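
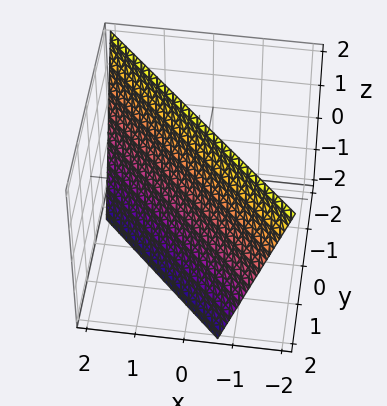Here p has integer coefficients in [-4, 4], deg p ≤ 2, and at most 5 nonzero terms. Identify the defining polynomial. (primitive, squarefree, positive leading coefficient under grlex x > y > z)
1. deg p = 1. Every cross-section is a straight line — this is a plane.
2. From the visible intercepts: one z-axis crossing is at z = 2.
3. These observations pin down the coefficients.

3*x + 3*y + z - 2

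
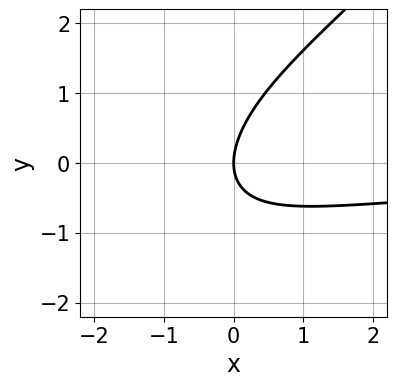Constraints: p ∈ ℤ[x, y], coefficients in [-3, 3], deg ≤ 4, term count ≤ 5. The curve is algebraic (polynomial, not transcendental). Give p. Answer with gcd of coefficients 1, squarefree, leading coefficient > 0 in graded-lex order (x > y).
x^2*y - x*y^2 + 2*x*y - 2*y^2 + 3*x

1. deg p = 3. The shape is more complex than any degree-2 curve.
2. From the axis intercepts and sections: one y-axis crossing is at y = 0; it meets the x-axis at x = 0 (among the integer gridlines).
3. Solving for integer coefficients yields p as stated.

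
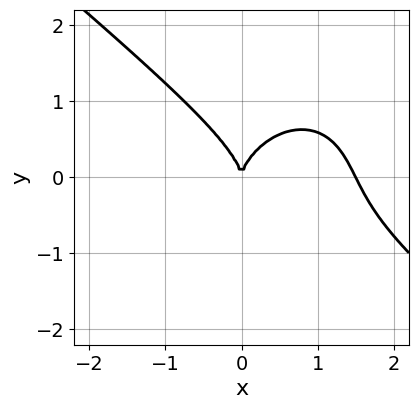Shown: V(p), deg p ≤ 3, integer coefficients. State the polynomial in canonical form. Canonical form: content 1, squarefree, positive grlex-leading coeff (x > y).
2*x^3 + x^2*y + 2*y^3 - 3*x^2

(a) Degree: the shape is more complex than any degree-2 curve, so deg p = 3.
(b) Against the integer gridlines: it meets the y-axis at y = 0 (among the integer gridlines); it meets the x-axis at x = 0 (among the integer gridlines).
(c) Solving for integer coefficients yields p as stated.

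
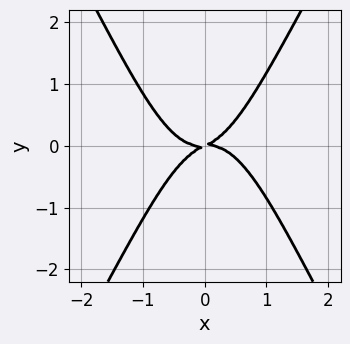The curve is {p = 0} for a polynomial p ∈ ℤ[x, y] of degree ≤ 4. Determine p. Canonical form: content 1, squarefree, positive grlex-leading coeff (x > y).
The degree is 4 — no degree-3 curve has this shape.
Reading off the gridlines: it crosses the x-axis at the gridline x = 0; it crosses the y-axis at the gridline y = 0.
Matching integer coefficients to the picture gives p.

3*x^4 - x^2*y^2 + x*y - 2*y^2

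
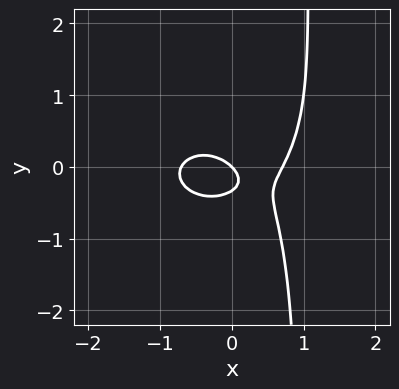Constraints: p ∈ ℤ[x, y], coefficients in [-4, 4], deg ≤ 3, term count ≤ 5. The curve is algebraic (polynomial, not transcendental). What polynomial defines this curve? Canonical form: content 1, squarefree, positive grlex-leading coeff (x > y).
2*x^3 + 3*x*y^2 - 3*y^2 - x - y

First, degree: the shape is more complex than any degree-2 curve, so deg p = 3.
Then, observable constraints: it crosses the y-axis at the gridline y = 0; one x-axis crossing is at x = 0.
Finally, these observations pin down the coefficients.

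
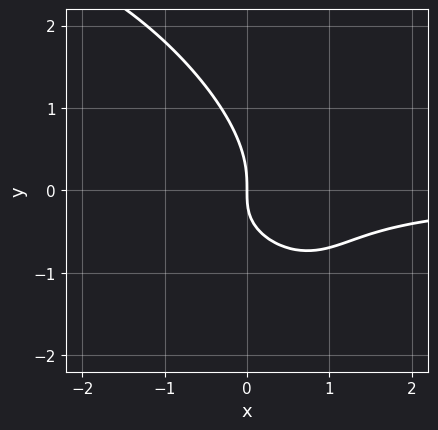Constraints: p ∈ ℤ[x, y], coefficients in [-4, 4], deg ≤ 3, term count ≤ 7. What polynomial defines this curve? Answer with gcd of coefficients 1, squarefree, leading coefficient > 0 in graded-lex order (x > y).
(a) Degree: a generic line meets the curve in up to 3 points, so deg p = 3.
(b) Reading off the gridlines: it meets the y-axis at y = 0 (among the integer gridlines); it meets the x-axis at x = 0 (among the integer gridlines).
(c) These observations pin down the coefficients.

2*x^2*y + 3*x*y^2 + 2*y^3 + 2*x*y + 2*x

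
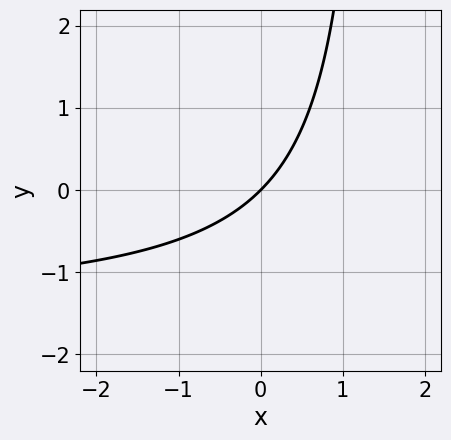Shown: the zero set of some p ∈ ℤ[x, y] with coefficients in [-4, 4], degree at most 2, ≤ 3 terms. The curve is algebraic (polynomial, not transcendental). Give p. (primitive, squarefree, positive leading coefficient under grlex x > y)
First, deg p = 2. No degree-1 curve has this shape.
Then, against the integer gridlines: it meets the y-axis at y = 0 (among the integer gridlines); it crosses the x-axis at the gridline x = 0.
Finally, matching integer coefficients to the picture gives p.

2*x*y + 3*x - 3*y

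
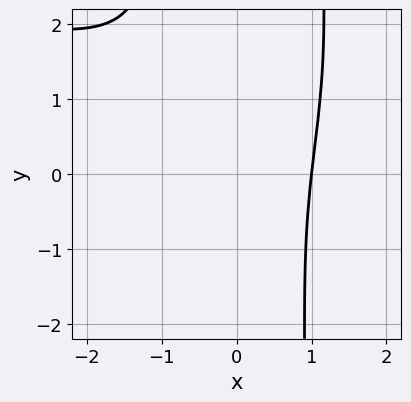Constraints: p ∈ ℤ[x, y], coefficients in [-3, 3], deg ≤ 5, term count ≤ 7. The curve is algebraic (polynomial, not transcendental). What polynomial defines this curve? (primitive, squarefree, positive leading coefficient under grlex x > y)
Degree: no degree-3 curve has this shape, so deg p = 4.
Observable constraints: it meets the x-axis at x = 1 (among the integer gridlines); no y-intercept at any integer in the box.
Matching integer coefficients to the picture gives p.

x^3*y - x^2*y^2 - 3*x^3 + y^2 + 3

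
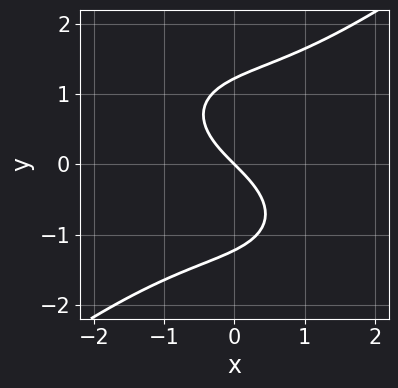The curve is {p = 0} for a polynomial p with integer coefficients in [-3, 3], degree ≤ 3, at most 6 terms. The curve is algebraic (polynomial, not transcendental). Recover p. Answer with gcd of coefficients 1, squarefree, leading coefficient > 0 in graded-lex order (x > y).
x^3 - 2*y^3 + 3*x + 3*y

1. deg p = 3. No degree-2 curve has this shape.
2. From the visible intercepts: it meets the x-axis at x = 0 (among the integer gridlines); one y-axis crossing is at y = 0.
3. These observations pin down the coefficients.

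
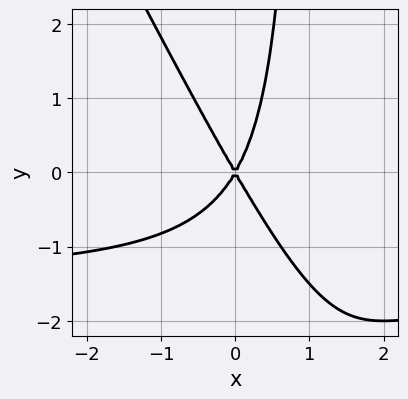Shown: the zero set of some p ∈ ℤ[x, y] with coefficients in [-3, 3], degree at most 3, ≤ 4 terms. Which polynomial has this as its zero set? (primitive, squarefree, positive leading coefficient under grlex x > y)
The degree is 3 — the shape is more complex than any degree-2 curve.
From the axis intercepts and sections: it crosses the y-axis at the gridline y = 0; it meets the x-axis at x = 0 (among the integer gridlines).
Fitting integer coefficients to these (and the overall shape) gives p.

2*x^2*y + x*y^2 + 3*x^2 - y^2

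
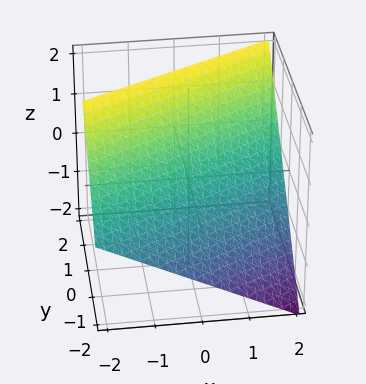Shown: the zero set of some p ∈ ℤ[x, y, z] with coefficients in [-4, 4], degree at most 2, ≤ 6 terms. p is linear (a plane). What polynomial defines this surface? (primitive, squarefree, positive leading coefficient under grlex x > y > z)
x - 2*y + 2*z - 2

(a) The degree is 1 — every cross-section is a straight line — this is a plane.
(b) Checking where it meets the axes: one y-axis crossing is at y = -1; one x-axis crossing is at x = 2; it meets the z-axis at z = 1 (among the integer gridlines).
(c) The integer polynomial consistent with all of this is the stated p.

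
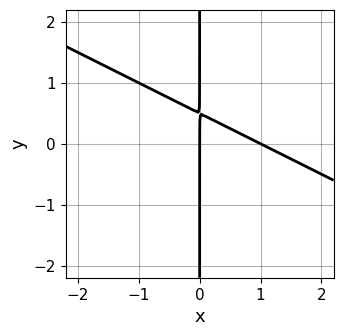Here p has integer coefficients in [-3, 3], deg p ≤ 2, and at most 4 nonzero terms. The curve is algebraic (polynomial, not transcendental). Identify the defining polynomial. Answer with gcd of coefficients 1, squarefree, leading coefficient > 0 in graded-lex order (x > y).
x^2 + 2*x*y - x

First, degree: a generic line meets the curve in up to 2 points, so deg p = 2.
Next, checking where it meets the axes: among the integer gridlines, it crosses the x-axis at x ∈ {0, 1}; every point of the y-axis in the box is on the curve.
Finally, putting this together gives p.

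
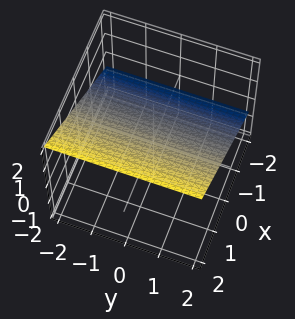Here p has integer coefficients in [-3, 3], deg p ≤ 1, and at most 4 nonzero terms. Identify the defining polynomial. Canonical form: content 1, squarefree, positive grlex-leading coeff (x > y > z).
2*x - 3*z + 2

The degree is 1 — the surface is flat (a plane).
Against the integer gridlines: it crosses the x-axis at the gridline x = -1; no y-intercept at any integer in the box.
Solving for integer coefficients yields p as stated.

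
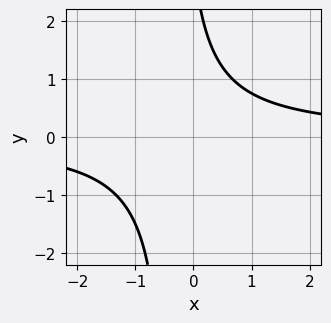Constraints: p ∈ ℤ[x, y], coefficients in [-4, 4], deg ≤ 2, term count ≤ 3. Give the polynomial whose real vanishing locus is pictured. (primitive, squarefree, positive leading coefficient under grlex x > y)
First, deg p = 2.
Next, checking where it meets the axes: no x-intercept at any integer in the box; the curve avoids every integer y-axis point in the box.
Finally, putting this together gives p.

3*x*y + y - 3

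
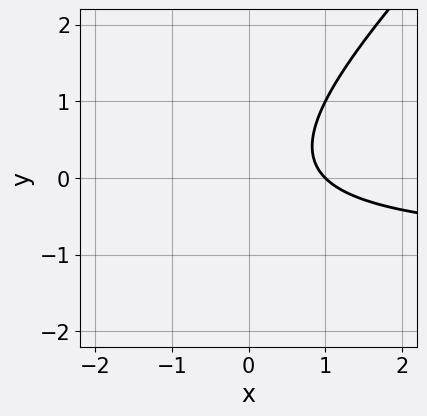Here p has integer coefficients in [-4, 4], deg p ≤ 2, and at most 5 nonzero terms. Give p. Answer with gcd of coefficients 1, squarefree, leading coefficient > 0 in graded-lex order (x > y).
x*y - y^2 + x - 1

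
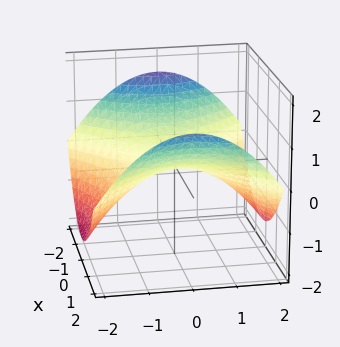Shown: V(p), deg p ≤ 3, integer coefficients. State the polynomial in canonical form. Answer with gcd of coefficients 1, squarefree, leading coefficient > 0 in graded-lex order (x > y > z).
x^2 - y^2 - 3*z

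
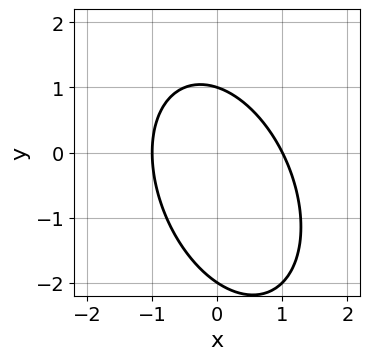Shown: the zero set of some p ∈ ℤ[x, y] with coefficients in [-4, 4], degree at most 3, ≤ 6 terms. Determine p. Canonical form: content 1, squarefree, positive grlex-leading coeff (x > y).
The degree is 2 — no degree-1 curve has this shape.
From the axis intercepts and sections: the y-axis gridline crossings are at y ∈ {-2, 1}; among the integer gridlines, it crosses the x-axis at x ∈ {-1, 1}.
Fitting integer coefficients to these (and the overall shape) gives p.

2*x^2 + x*y + y^2 + y - 2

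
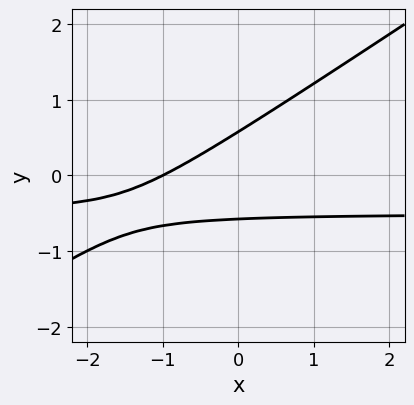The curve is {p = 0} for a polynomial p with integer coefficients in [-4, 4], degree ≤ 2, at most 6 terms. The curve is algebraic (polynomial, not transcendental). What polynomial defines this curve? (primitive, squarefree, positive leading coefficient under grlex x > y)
1. deg p = 2.
2. Observable constraints: one x-axis crossing is at x = -1.
3. Together with the visible shape, these determine p as stated.

2*x*y - 3*y^2 + x + 1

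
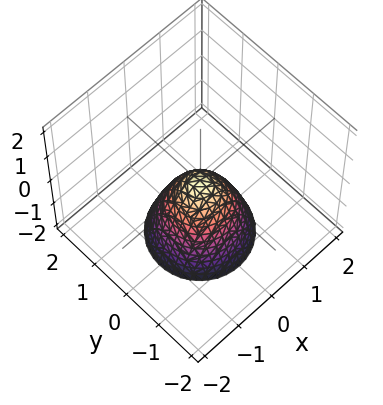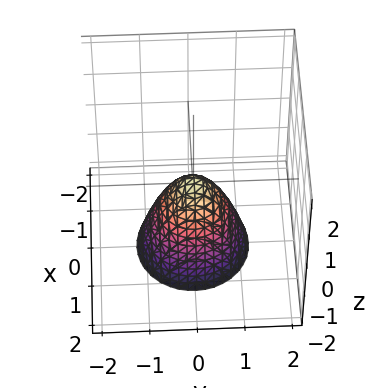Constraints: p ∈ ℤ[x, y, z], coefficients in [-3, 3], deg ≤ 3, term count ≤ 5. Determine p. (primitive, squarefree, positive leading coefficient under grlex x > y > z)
(a) deg p = 2.
(b) Symmetries: rotational symmetry about the z-axis ⇒ p depends on x, y only through x² + y².
(c) From the axis intercepts and sections: a circular section at z = -1 has radius between 0 and 1; one y-axis crossing is at y = 0.
(d) Fitting integer coefficients to these (and the overall shape) gives p.

3*x^2 + 3*y^2 + 2*z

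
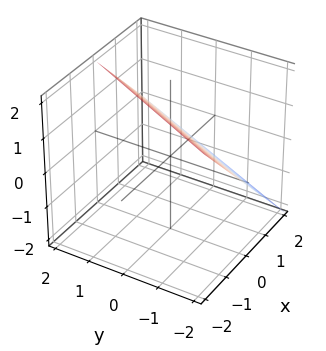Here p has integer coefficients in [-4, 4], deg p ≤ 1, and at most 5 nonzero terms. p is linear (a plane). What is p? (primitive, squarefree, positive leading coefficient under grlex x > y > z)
(a) Degree: the surface is flat (a plane), so deg p = 1.
(b) Reading off the gridlines: one x-axis crossing is at x = 1; it meets the y-axis at y = -2 (among the integer gridlines).
(c) Fitting integer coefficients to these (and the overall shape) gives p. Check: (0, 0, 1) on the z-axis lies on the surface, and p(0, 0, 1) = 0. ✓

2*x - y + 2*z - 2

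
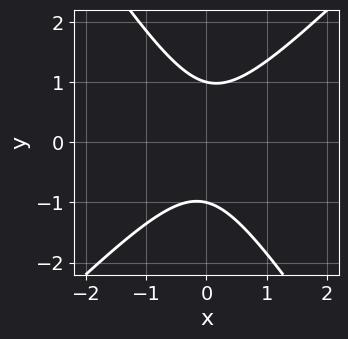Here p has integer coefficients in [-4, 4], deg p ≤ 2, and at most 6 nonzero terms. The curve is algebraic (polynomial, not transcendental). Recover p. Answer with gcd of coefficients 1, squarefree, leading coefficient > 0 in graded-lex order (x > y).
3*x^2 - x*y - 2*y^2 + 2

1. deg p = 2.
2. Observable constraints: the y-axis gridline crossings are at y ∈ {-1, 1}; the curve avoids every integer x-axis point in the box.
3. These observations pin down the coefficients.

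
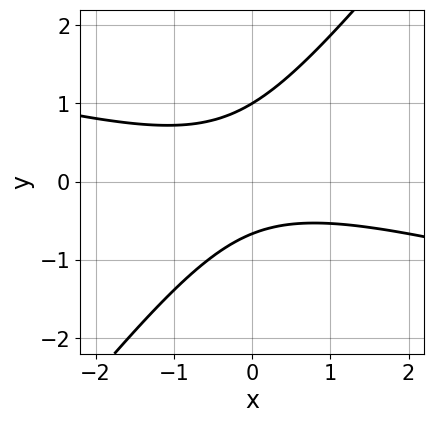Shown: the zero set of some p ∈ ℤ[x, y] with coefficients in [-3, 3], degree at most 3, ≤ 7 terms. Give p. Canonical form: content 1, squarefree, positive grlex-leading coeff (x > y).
x^2 + 3*x*y - 3*y^2 + y + 2

(a) The degree is 2 — a generic line meets the curve in up to 2 points.
(b) Against the integer gridlines: it crosses the y-axis at the gridline y = 1; the curve avoids every integer x-axis point in the box.
(c) The integer polynomial consistent with all of this is the stated p.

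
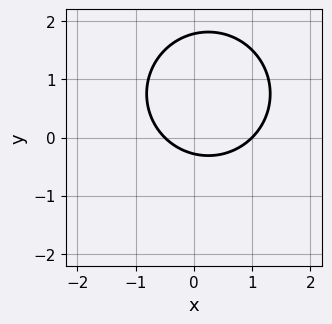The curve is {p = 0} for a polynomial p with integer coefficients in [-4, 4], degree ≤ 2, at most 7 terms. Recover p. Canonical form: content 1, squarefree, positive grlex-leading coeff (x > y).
(a) Degree: the shape is more complex than any degree-1 curve, so deg p = 2.
(b) Reading off the gridlines: one x-axis crossing is at x = 1.
(c) Putting this together gives p.

2*x^2 + 2*y^2 - x - 3*y - 1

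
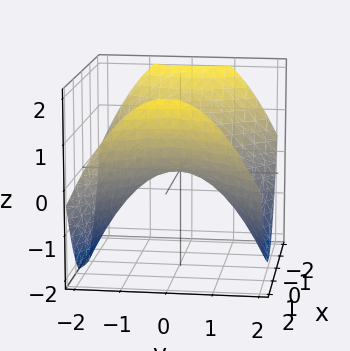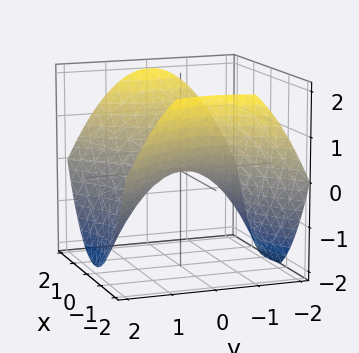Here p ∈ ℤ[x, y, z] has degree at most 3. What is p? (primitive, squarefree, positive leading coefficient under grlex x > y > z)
x^2 - y^2 - 2*z

1. The degree is 2 — a saddle surface; a quadric.
2. Symmetries: the x ↦ −x reflection is a symmetry, so x appears only in even powers; it's symmetric under y → −y, forcing even powers of y.
3. From the visible intercepts: it meets the y-axis at y = 0 (among the integer gridlines); one x-axis crossing is at x = 0.
4. Together with the visible shape, these determine p as stated.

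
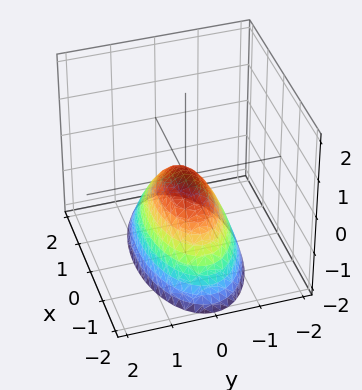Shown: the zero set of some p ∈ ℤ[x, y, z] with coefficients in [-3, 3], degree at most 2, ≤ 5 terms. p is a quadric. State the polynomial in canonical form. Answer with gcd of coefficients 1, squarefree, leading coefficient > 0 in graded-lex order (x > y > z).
x^2 + 3*y^2 + 2*z

First, degree: a paraboloid; a quadric, so deg p = 2.
Then, symmetries: mirror symmetry y ↦ −y ⇒ only even powers of y; mirror symmetry x ↦ −x ⇒ only even powers of x.
Then, from the visible intercepts: it crosses the y-axis at the gridline y = 0; it meets the x-axis at x = 0 (among the integer gridlines).
Finally, assembling these constraints gives the stated polynomial.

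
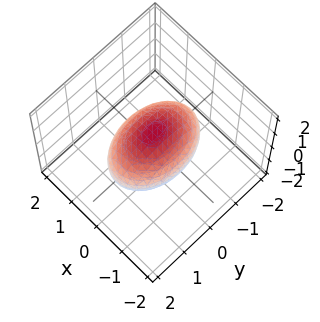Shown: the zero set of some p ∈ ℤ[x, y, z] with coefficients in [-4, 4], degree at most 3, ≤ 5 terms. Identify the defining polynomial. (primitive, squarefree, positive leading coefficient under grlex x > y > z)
1. deg p = 2. A closed, bounded, convex surface; a quadric.
2. Symmetries: it's symmetric under y → −y, forcing even powers of y; it's symmetric under z → −z, forcing even powers of z; the x ↦ −x reflection is a symmetry, so x appears only in even powers.
3. Against the integer gridlines: among the integer gridlines, it crosses the z-axis at z ∈ {-1, 1}; the x-axis gridline crossings are at x ∈ {-1, 1}.
4. The integer polynomial consistent with all of this is the stated p.

2*x^2 + y^2 + 2*z^2 - 2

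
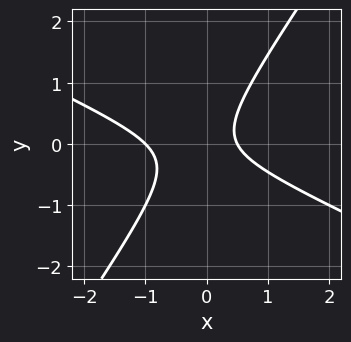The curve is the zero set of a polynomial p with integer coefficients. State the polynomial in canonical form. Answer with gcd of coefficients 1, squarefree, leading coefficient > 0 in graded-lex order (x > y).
First, deg p = 2.
Next, from the visible intercepts: the curve avoids every integer y-axis point in the box; one x-axis crossing is at x = -1.
Finally, assembling these constraints gives the stated polynomial.

2*x^2 + 3*x*y - 3*y^2 + x - 1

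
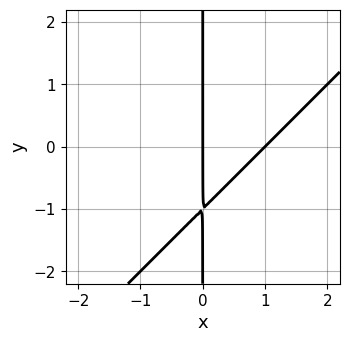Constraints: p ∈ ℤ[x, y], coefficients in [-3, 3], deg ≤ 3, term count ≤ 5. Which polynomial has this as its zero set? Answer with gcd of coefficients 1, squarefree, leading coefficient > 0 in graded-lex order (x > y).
x^2 - x*y - x

Degree: the shape is more complex than any degree-1 curve, so deg p = 2.
Checking where it meets the axes: every point of the y-axis in the box is on the curve; the x-axis gridline crossings are at x ∈ {0, 1}.
Putting this together gives p.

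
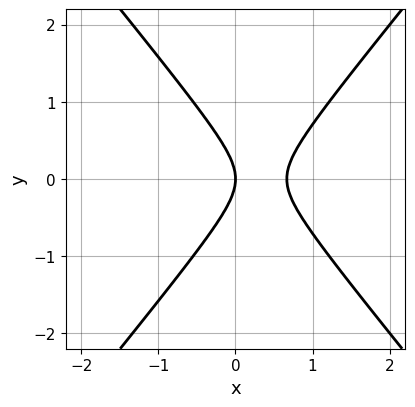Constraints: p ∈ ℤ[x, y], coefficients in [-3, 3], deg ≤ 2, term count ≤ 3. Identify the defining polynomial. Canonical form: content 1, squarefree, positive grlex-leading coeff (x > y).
First, degree: no degree-1 curve has this shape, so deg p = 2.
Then, symmetries: mirror symmetry y ↦ −y ⇒ only even powers of y.
Then, from the axis intercepts and sections: it meets the y-axis at y = 0 (among the integer gridlines); it meets the x-axis at x = 0 (among the integer gridlines).
Finally, matching integer coefficients to the picture gives p.

3*x^2 - 2*y^2 - 2*x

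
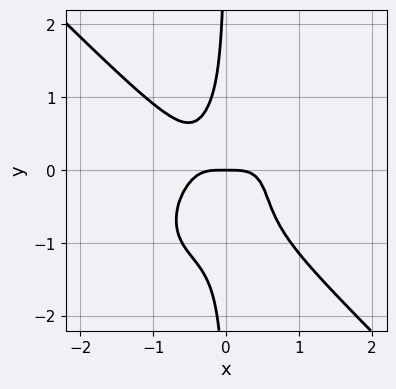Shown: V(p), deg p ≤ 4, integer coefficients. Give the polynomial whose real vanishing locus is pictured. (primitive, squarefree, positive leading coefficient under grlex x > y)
1. deg p = 4. The shape is more complex than any degree-3 curve.
2. Observable constraints: it meets the x-axis at x = 0 (among the integer gridlines); one y-axis crossing is at y = 0.
3. The integer polynomial consistent with all of this is the stated p.

3*x^4 + 3*x*y^3 + 2*x*y^2 + y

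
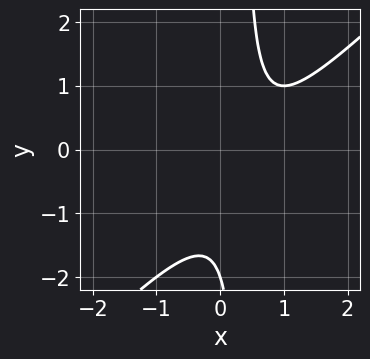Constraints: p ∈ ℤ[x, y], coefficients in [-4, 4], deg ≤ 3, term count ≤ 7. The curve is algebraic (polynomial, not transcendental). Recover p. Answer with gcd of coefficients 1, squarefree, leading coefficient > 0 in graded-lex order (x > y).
3*x^2 - 3*x*y - 3*x + y + 2

(a) The degree is 2 — a generic line meets the curve in up to 2 points.
(b) Against the integer gridlines: the curve avoids every integer x-axis point in the box; it crosses the y-axis at the gridline y = -2.
(c) The integer polynomial consistent with all of this is the stated p.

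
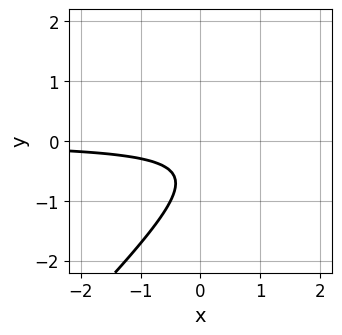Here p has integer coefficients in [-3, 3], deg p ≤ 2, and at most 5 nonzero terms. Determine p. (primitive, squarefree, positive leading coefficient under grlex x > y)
The degree is 2 — no degree-1 curve has this shape.
Checking where it meets the axes: the curve avoids every integer y-axis point in the box; no x-intercept at any integer in the box.
Assembling these constraints gives the stated polynomial.

2*x*y - 2*y^2 - 2*y - 1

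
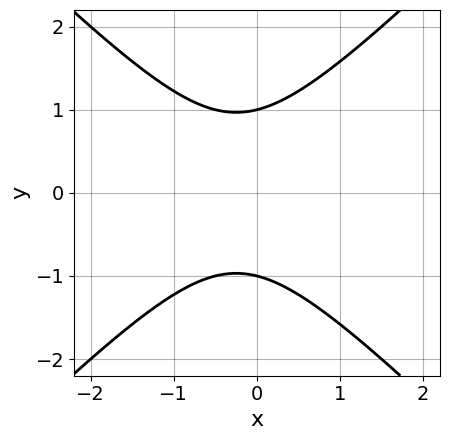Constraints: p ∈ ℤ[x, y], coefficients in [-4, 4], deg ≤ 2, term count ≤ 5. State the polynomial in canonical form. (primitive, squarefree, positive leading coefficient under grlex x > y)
2*x^2 - 2*y^2 + x + 2

1. The degree is 2 — no degree-1 curve has this shape.
2. Symmetries: it's symmetric under y → −y, forcing even powers of y.
3. From the axis intercepts and sections: among the integer gridlines, it crosses the y-axis at y ∈ {-1, 1}; it misses every integer gridline on the x-axis.
4. Matching integer coefficients to the picture gives p.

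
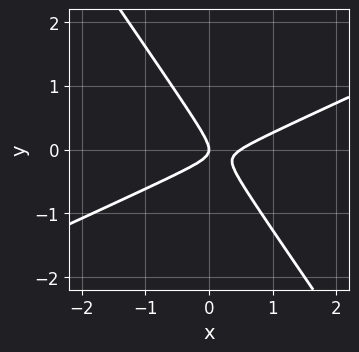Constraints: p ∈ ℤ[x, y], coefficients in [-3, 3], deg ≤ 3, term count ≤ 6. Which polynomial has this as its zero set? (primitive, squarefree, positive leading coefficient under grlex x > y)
2*x^2 - 3*x*y - 3*y^2 - x

Degree: no degree-1 curve has this shape, so deg p = 2.
Checking where it meets the axes: it crosses the x-axis at the gridline x = 0; it crosses the y-axis at the gridline y = 0.
Together with the visible shape, these determine p as stated.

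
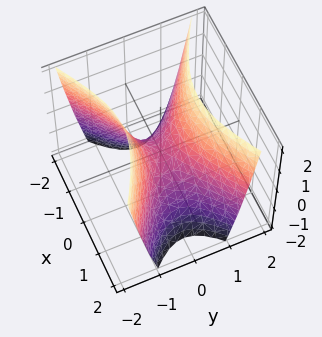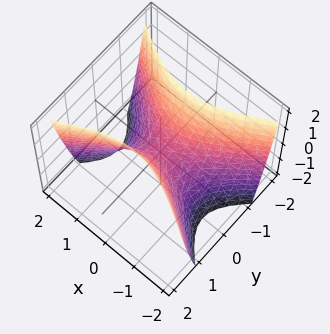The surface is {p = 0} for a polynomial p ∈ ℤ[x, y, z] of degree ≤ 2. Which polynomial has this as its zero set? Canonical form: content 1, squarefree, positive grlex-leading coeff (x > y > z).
x^2 - 2*y^2 + z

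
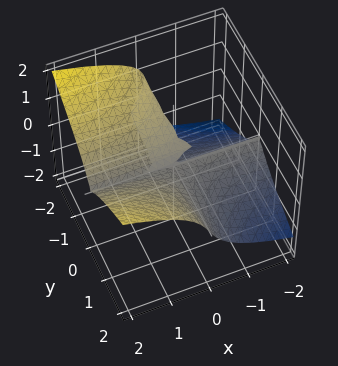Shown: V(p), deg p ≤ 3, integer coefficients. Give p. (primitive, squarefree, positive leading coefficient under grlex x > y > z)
x*y^2 - 2*z^3 - y*z

First, degree: a generic line meets the surface in up to 3 points, so deg p = 3.
Next, checking where it meets the axes: the visible y-axis segment lies entirely on the surface; it meets the z-axis at z = 0 (among the integer gridlines); every point of the x-axis in the box is on the surface.
Finally, the integer polynomial consistent with all of this is the stated p.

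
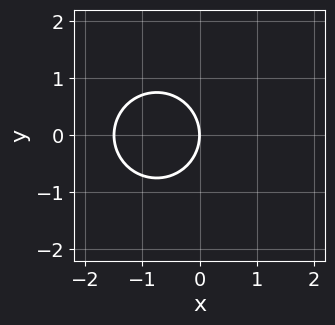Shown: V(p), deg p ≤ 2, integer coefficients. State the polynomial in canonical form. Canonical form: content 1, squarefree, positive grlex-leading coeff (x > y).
2*x^2 + 2*y^2 + 3*x

1. The degree is 2 — a generic line meets the curve in up to 2 points.
2. Symmetries: it's symmetric under y → −y, forcing even powers of y.
3. From the visible intercepts: it crosses the y-axis at the gridline y = 0; one x-axis crossing is at x = 0.
4. Putting this together gives p.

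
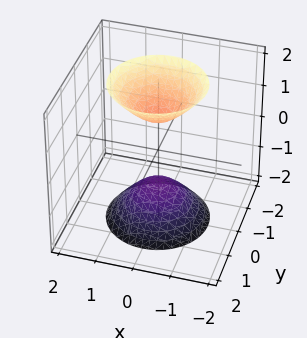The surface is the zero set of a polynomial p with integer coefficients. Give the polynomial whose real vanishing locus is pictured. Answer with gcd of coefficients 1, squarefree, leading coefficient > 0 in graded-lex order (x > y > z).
2*x^2 + 2*y^2 - z^2 + 1

1. The picture has 2 separate pieces. They look like related sheets of one shape, so recover p as a whole.
2. deg p = 2. Two sheets facing apart; a quadric.
3. Symmetries: it's symmetric under z → −z, forcing even powers of z; every cross-section ⟂ z is a circle, so x, y appear only via x² + y².
4. Observable constraints: it misses every integer gridline on the y-axis; a circular section at z = -2 has radius between 1 and 2; no x-intercept at any integer in the box.
5. Solving for integer coefficients yields p as stated. Check: (0, 0, 1) on the z-axis lies on the surface, and p(0, 0, 1) = 0. ✓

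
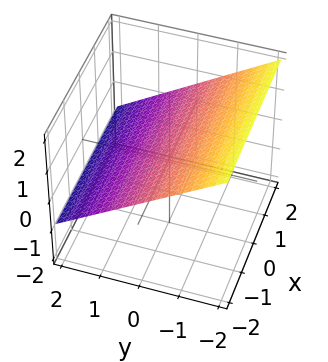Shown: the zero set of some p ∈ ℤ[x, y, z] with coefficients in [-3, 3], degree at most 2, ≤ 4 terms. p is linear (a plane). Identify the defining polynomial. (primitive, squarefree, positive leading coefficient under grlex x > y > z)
(a) deg p = 1.
(b) Observable constraints: it misses every integer gridline on the x-axis; it meets the y-axis at y = 1 (among the integer gridlines).
(c) These observations pin down the coefficients.

2*y + 3*z - 2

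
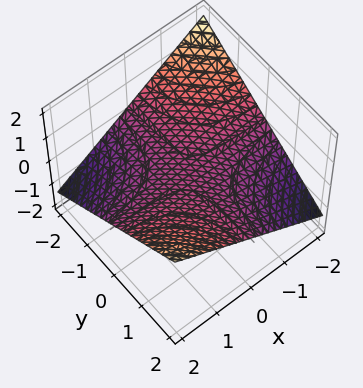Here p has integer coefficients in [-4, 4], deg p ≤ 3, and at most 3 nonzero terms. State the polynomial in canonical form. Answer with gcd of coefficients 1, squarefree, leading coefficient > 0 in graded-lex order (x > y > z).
x*y - 3*z

(a) Degree: a hyperbolic paraboloid; a quadric, so deg p = 2.
(b) Reading off the gridlines: every point of the x-axis in the box is on the surface; the visible y-axis segment lies entirely on the surface; one z-axis crossing is at z = 0.
(c) Together with the visible shape, these determine p as stated.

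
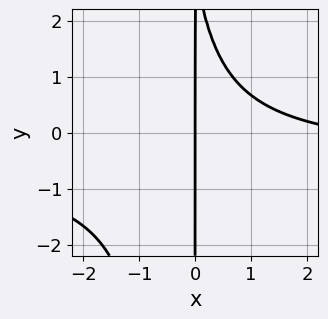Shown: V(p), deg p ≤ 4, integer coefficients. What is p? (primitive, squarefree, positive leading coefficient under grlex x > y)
2*x^2*y + x^2 + x*y - 3*x

The degree is 3 — the shape is more complex than any degree-2 curve.
From the axis intercepts and sections: every point of the y-axis in the box is on the curve; it meets the x-axis at x = 0 (among the integer gridlines).
Together with the visible shape, these determine p as stated.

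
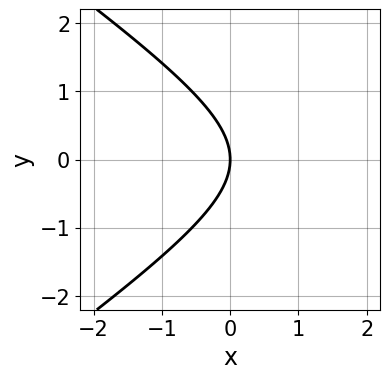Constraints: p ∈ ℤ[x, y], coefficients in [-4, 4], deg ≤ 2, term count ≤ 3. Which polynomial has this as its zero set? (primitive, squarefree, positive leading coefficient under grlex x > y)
x^2 - 2*y^2 - 3*x

Degree: a generic line meets the curve in up to 2 points, so deg p = 2.
Symmetries: the y ↦ −y reflection is a symmetry, so y appears only in even powers.
Checking where it meets the axes: one y-axis crossing is at y = 0; it meets the x-axis at x = 0 (among the integer gridlines).
Solving for integer coefficients yields p as stated.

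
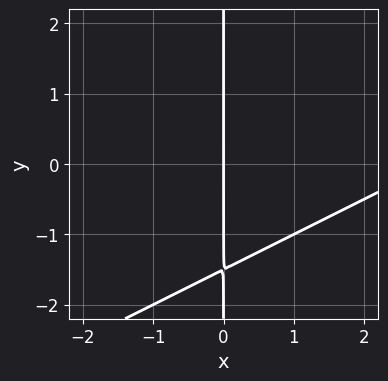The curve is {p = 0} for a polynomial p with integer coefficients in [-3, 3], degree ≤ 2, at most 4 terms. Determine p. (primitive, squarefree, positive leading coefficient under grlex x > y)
x^2 - 2*x*y - 3*x

First, the degree is 2 — no degree-1 curve has this shape.
Next, from the visible intercepts: every point of the y-axis in the box is on the curve; it crosses the x-axis at the gridline x = 0.
Finally, matching integer coefficients to the picture gives p.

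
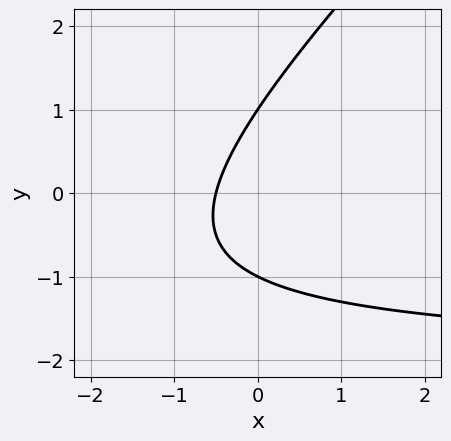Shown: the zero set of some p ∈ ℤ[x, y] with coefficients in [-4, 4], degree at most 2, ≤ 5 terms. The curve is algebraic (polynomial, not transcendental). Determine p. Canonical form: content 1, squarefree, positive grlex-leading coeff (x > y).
(a) The degree is 2 — the shape is more complex than any degree-1 curve.
(b) From the visible intercepts: among the integer gridlines, it crosses the y-axis at y ∈ {-1, 1}.
(c) These observations pin down the coefficients.

x*y - y^2 + 2*x + 1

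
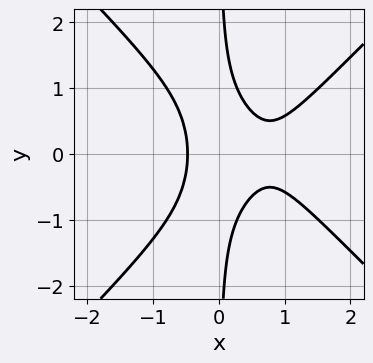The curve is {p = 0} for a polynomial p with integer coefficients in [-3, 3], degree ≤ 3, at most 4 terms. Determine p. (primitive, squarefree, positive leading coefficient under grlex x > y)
First, degree: the shape is more complex than any degree-2 curve, so deg p = 3.
Then, symmetries: it's symmetric under y → −y, forcing even powers of y.
Next, checking where it meets the axes: no y-intercept at any integer in the box.
Finally, these observations pin down the coefficients.

3*x^3 - 3*x*y^2 - 3*x^2 + 1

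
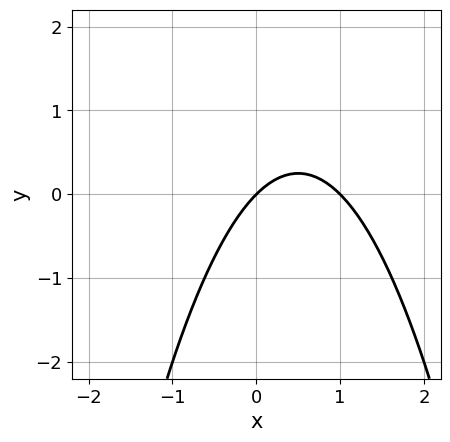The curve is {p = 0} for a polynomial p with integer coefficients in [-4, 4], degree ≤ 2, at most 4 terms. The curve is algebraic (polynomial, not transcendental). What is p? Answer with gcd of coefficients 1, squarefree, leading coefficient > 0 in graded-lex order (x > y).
x^2 - x + y

First, deg p = 2.
Then, observable constraints: it meets the y-axis at y = 0 (among the integer gridlines); the x-axis gridline crossings are at x ∈ {0, 1}.
Finally, putting this together gives p.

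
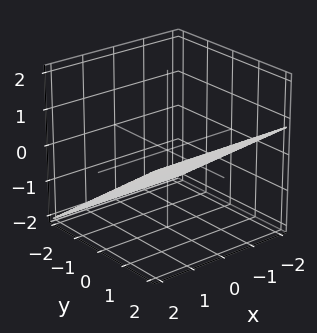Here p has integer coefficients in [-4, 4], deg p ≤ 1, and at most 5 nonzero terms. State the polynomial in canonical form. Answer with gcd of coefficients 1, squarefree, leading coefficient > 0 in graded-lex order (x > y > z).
Degree: every cross-section is a straight line — this is a plane, so deg p = 1.
Observable constraints: it meets the y-axis at y = 1 (among the integer gridlines); no x-intercept at any integer in the box.
Putting this together gives p.

2*y - 3*z - 2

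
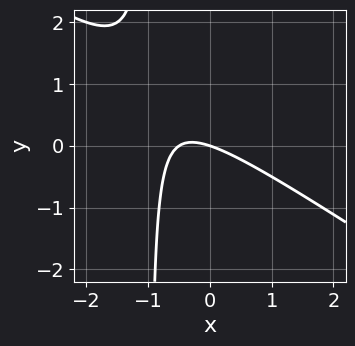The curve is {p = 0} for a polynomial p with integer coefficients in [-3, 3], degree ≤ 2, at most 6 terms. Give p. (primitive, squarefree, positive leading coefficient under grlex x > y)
2*x^2 + 3*x*y + x + 3*y

Degree: the shape is more complex than any degree-1 curve, so deg p = 2.
From the visible intercepts: one y-axis crossing is at y = 0; it meets the x-axis at x = 0 (among the integer gridlines).
Together with the visible shape, these determine p as stated.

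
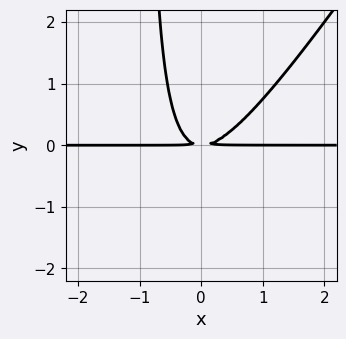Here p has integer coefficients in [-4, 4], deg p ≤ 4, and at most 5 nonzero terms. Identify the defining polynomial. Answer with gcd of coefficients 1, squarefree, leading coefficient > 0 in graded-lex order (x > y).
3*x^2*y - 2*x*y^2 - 2*y^2

1. Degree: the shape is more complex than any degree-2 curve, so deg p = 3.
2. Reading off the gridlines: the visible x-axis segment lies entirely on the curve.
3. The integer polynomial consistent with all of this is the stated p.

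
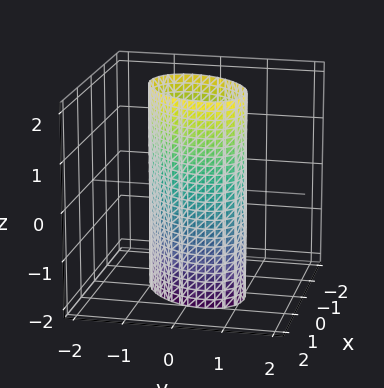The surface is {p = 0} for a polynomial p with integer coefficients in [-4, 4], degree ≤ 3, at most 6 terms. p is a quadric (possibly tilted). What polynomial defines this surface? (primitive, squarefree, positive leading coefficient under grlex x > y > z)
(a) The degree is 2 — a generic line meets the surface in up to 2 points.
(b) Against the integer gridlines: it misses every integer gridline on the z-axis; the y-axis gridline crossings are at y ∈ {-1, 1}.
(c) Putting this together gives p.

3*x^2 - 2*x*y + 3*y^2 - 3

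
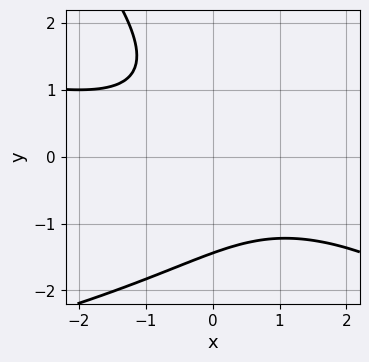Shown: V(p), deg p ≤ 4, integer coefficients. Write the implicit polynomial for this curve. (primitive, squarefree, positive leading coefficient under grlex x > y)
x*y^2 + y^3 + x^2 + 3*x*y + 3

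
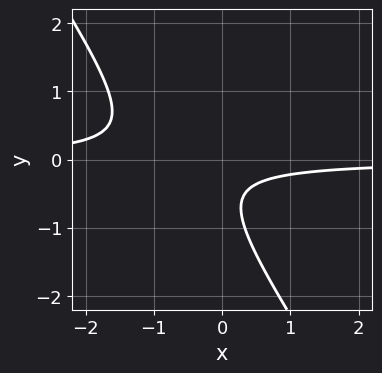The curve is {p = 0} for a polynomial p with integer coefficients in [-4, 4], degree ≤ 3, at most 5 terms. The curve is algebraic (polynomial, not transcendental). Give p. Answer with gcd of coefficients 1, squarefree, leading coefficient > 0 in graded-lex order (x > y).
(a) Degree: the shape is more complex than any degree-1 curve, so deg p = 2.
(b) Observable constraints: it misses every integer gridline on the y-axis; no x-intercept at any integer in the box.
(c) Putting this together gives p.

3*x*y + 2*y^2 + 2*y + 1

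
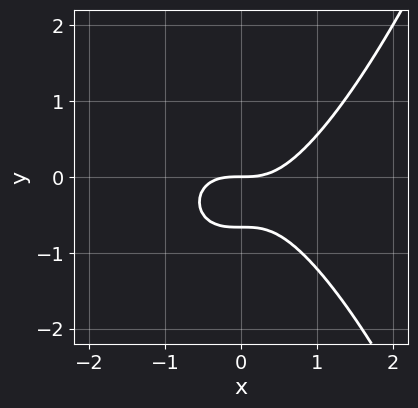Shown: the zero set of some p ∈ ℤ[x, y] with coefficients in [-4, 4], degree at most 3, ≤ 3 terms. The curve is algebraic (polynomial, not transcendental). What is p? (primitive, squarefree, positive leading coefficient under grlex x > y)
(a) Degree: a generic line meets the curve in up to 3 points, so deg p = 3.
(b) Against the integer gridlines: one y-axis crossing is at y = 0; it meets the x-axis at x = 0 (among the integer gridlines).
(c) These observations pin down the coefficients.

2*x^3 - 3*y^2 - 2*y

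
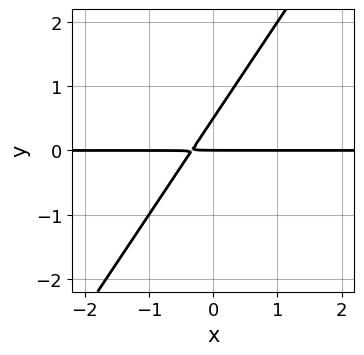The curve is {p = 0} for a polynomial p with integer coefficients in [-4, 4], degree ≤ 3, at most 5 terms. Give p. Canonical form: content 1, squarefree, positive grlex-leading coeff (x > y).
First, degree: the shape is more complex than any degree-1 curve, so deg p = 2.
Then, from the axis intercepts and sections: it meets the y-axis at y = 0 (among the integer gridlines); the visible x-axis segment lies entirely on the curve.
Finally, these observations pin down the coefficients.

3*x*y - 2*y^2 + y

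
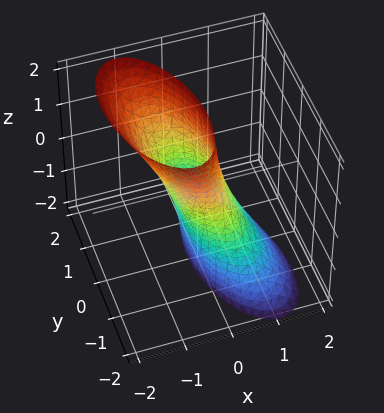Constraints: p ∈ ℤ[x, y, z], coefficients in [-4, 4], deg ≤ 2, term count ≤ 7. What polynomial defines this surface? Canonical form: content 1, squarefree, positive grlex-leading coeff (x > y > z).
Degree: the shape is more complex than any degree-1 surface, so deg p = 2.
Checking where it meets the axes: the surface avoids every integer z-axis point in the box; among the integer gridlines, it crosses the y-axis at y ∈ {-1, 1}.
Assembling these constraints gives the stated polynomial.

3*x^2 + x*y + 2*x*z + y^2 - 1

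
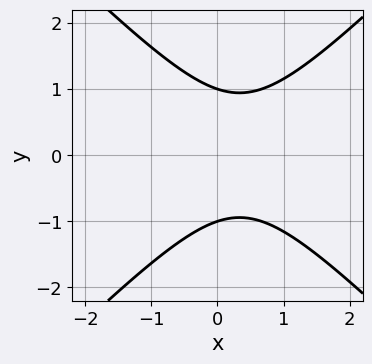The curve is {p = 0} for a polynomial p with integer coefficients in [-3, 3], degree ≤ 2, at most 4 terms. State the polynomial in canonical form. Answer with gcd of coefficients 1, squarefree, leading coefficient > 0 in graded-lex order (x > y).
First, deg p = 2. No degree-1 curve has this shape.
Then, symmetries: it's symmetric under y → −y, forcing even powers of y.
Then, checking where it meets the axes: among the integer gridlines, it crosses the y-axis at y ∈ {-1, 1}; the curve avoids every integer x-axis point in the box.
Finally, together with the visible shape, these determine p as stated.

3*x^2 - 3*y^2 - 2*x + 3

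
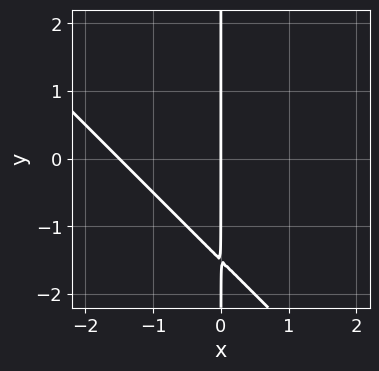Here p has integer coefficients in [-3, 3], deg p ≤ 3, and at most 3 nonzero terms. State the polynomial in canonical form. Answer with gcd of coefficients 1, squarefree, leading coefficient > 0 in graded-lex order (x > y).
1. deg p = 2.
2. Reading off the gridlines: it crosses the x-axis at the gridline x = 0; the visible y-axis segment lies entirely on the curve.
3. The integer polynomial consistent with all of this is the stated p.

2*x^2 + 2*x*y + 3*x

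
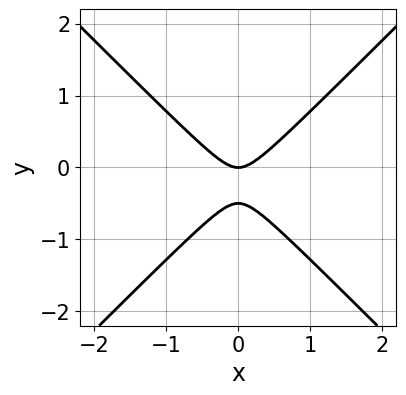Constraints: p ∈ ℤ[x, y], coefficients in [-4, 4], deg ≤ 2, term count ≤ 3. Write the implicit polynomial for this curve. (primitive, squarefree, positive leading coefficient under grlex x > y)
1. The degree is 2 — a generic line meets the curve in up to 2 points.
2. Symmetries: mirror symmetry x ↦ −x ⇒ only even powers of x.
3. Reading off the gridlines: it meets the y-axis at y = 0 (among the integer gridlines); it crosses the x-axis at the gridline x = 0.
4. Matching integer coefficients to the picture gives p.

2*x^2 - 2*y^2 - y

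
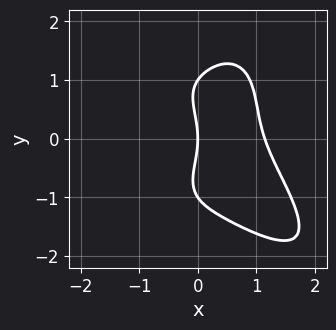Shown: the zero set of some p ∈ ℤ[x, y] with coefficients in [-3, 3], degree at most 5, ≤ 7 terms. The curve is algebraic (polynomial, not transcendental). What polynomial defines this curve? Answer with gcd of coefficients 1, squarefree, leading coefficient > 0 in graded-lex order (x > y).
2*x^4 + 2*x^3*y + y^4 - y^2 - 3*x

(a) The degree is 4 — no degree-3 curve has this shape.
(b) From the axis intercepts and sections: among the integer gridlines, it crosses the y-axis at y ∈ {-1, 0, 1}; it meets the x-axis at x = 0 (among the integer gridlines).
(c) Putting this together gives p.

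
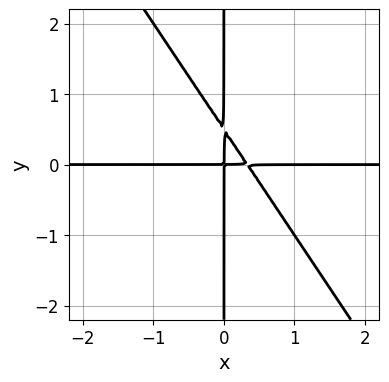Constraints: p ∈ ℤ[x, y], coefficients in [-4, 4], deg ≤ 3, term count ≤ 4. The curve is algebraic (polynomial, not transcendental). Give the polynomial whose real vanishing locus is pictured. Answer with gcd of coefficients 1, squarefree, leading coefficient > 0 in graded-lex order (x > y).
3*x^2*y + 2*x*y^2 - x*y

1. The degree is 3 — the shape is more complex than any degree-2 curve.
2. Against the integer gridlines: the visible y-axis segment lies entirely on the curve; every point of the x-axis in the box is on the curve.
3. Solving for integer coefficients yields p as stated.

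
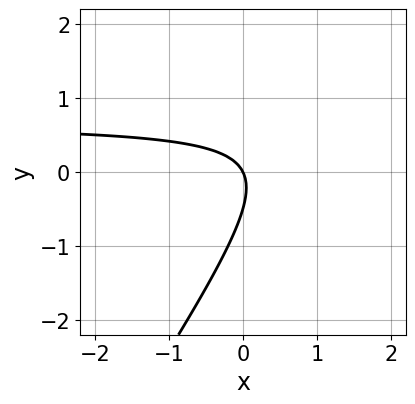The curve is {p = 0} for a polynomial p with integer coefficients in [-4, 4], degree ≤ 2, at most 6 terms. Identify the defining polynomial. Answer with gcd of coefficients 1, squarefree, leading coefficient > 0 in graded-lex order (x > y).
3*x*y - 2*y^2 - 2*x - y

First, the degree is 2 — no degree-1 curve has this shape.
Next, from the axis intercepts and sections: it crosses the x-axis at the gridline x = 0; one y-axis crossing is at y = 0.
Finally, together with the visible shape, these determine p as stated.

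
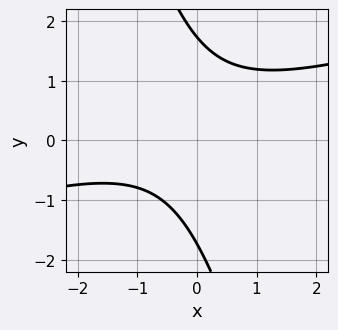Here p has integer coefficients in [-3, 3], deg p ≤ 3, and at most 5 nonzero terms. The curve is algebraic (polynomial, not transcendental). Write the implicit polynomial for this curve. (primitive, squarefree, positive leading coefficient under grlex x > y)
1. The degree is 2 — no degree-1 curve has this shape.
2. Checking where it meets the axes: no x-intercept at any integer in the box.
3. Solving for integer coefficients yields p as stated.

x^2 - 3*x*y - y^2 + x + 3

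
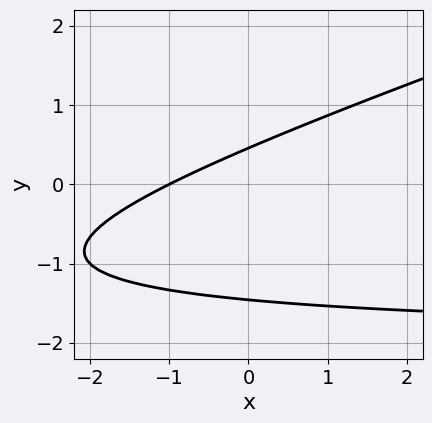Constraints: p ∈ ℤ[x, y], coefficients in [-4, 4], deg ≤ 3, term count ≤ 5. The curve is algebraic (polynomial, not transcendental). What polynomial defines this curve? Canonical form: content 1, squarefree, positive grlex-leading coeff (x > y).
x*y - 3*y^2 + 2*x - 3*y + 2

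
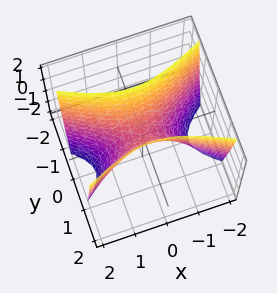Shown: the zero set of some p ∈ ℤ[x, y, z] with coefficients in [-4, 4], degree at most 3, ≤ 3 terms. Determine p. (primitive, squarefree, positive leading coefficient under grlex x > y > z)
x^2 - 3*y^2 + z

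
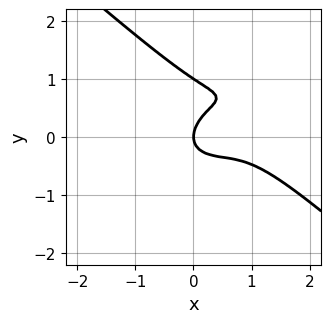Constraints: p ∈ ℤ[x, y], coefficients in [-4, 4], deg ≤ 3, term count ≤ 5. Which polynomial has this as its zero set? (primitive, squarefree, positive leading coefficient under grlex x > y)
2*x^3 + 3*y^3 - 3*x^2 - 3*y^2 + 2*x

1. deg p = 3. No degree-2 curve has this shape.
2. From the axis intercepts and sections: it crosses the x-axis at the gridline x = 0; the y-axis gridline crossings are at y ∈ {0, 1}.
3. Matching integer coefficients to the picture gives p.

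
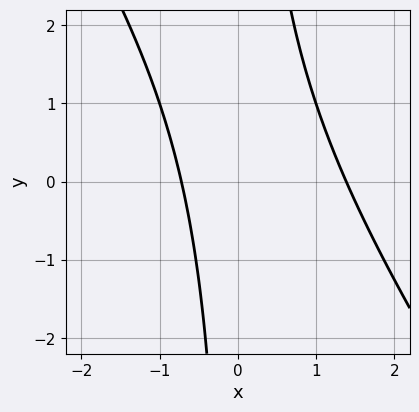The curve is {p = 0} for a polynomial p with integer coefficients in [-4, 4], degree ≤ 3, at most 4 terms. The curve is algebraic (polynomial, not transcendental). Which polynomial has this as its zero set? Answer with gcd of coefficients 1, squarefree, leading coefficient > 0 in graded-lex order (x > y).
The degree is 2 — no degree-1 curve has this shape.
Observable constraints: it misses every integer gridline on the y-axis.
The integer polynomial consistent with all of this is the stated p.

3*x^2 + 2*x*y - 2*x - 3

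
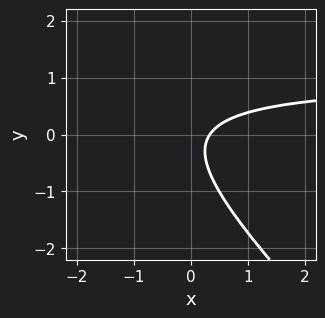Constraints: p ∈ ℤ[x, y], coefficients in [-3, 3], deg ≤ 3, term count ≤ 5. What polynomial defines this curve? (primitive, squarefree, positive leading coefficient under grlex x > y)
First, degree: a generic line meets the curve in up to 2 points, so deg p = 2.
Then, from the axis intercepts and sections: no y-intercept at any integer in the box.
Finally, fitting integer coefficients to these (and the overall shape) gives p.

3*x*y + 3*y^2 - 3*x + y + 1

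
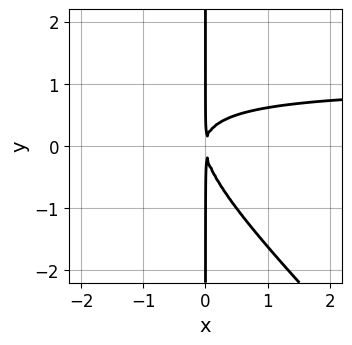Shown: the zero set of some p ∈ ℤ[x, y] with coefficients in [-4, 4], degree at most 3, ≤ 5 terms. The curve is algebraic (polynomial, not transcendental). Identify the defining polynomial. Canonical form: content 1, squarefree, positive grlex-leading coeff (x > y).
1. Degree: the shape is more complex than any degree-2 curve, so deg p = 3.
2. From the visible intercepts: every point of the y-axis in the box is on the curve.
3. Putting this together gives p.

x^2*y + x*y^2 - x^2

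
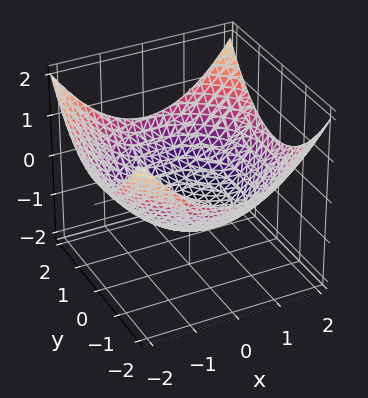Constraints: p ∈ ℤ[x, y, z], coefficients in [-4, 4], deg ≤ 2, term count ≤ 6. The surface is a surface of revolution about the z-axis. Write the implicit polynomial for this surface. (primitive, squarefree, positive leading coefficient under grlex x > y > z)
Degree: the shape is more complex than any degree-1 surface, so deg p = 2.
Symmetry: the z-axis is an axis of rotation, so x and y enter only as x² + y².
Reading off the gridlines: it crosses the z-axis at the gridline z = -1; a circular section at z = 0 has radius between 1 and 2.
Matching integer coefficients to the picture gives p.

x^2 + y^2 - 3*z - 3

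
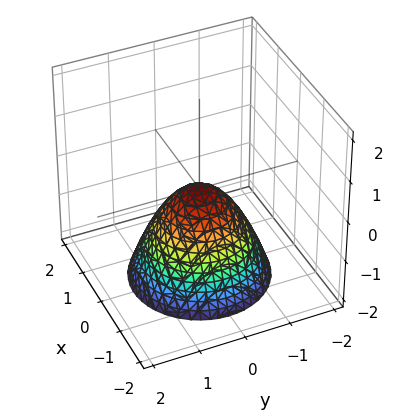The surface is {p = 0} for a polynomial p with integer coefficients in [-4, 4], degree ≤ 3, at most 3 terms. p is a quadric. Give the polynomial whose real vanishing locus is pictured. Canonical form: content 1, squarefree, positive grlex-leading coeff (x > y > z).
1. deg p = 2. A single bowl opening along one axis; a quadric.
2. Symmetry: every cross-section ⟂ z is a circle, so x, y appear only via x² + y².
3. From the axis intercepts and sections: a circular section at z = -1 has radius exactly 1; it crosses the z-axis at the gridline z = 0; it crosses the y-axis at the gridline y = 0; one x-axis crossing is at x = 0.
4. Putting this together gives p.

x^2 + y^2 + z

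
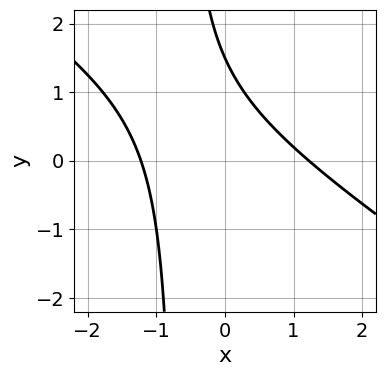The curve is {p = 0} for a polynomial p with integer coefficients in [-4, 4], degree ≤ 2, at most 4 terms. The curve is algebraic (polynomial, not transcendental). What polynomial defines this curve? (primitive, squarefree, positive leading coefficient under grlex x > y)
2*x^2 + 3*x*y + 2*y - 3

First, degree: a generic line meets the curve in up to 2 points, so deg p = 2.
Finally, solving for integer coefficients yields p as stated.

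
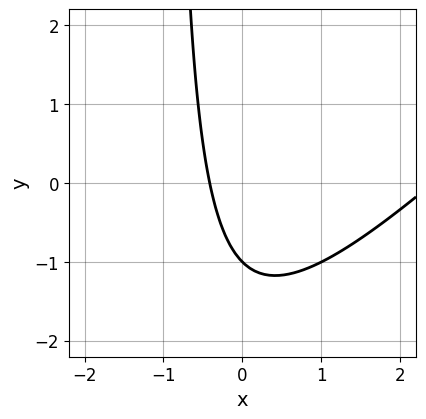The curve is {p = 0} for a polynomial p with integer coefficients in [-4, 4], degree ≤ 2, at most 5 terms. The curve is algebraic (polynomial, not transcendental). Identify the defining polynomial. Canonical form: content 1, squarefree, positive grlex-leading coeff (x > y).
x^2 - x*y - 2*x - y - 1

1. deg p = 2. A generic line meets the curve in up to 2 points.
2. Against the integer gridlines: it crosses the y-axis at the gridline y = -1.
3. The integer polynomial consistent with all of this is the stated p.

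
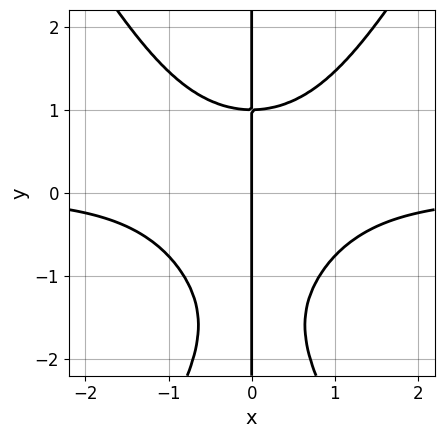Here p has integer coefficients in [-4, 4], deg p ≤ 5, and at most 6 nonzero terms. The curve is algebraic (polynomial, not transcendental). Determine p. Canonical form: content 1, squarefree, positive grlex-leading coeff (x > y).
3*x^3*y - x*y^3 - 2*x*y^2 + 3*x

First, degree: the shape is more complex than any degree-3 curve, so deg p = 4.
Next, from the visible intercepts: it crosses the x-axis at the gridline x = 0; the visible y-axis segment lies entirely on the curve.
Finally, matching integer coefficients to the picture gives p.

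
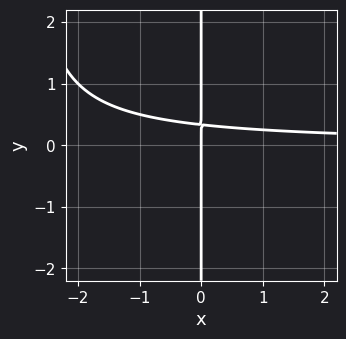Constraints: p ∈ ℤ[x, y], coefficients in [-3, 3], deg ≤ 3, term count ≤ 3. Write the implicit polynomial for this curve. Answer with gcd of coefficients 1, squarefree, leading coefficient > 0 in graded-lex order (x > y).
x^2*y + 3*x*y - x

(a) Degree: a generic line meets the curve in up to 3 points, so deg p = 3.
(b) From the visible intercepts: it meets the x-axis at x = 0 (among the integer gridlines); the visible y-axis segment lies entirely on the curve.
(c) These observations pin down the coefficients.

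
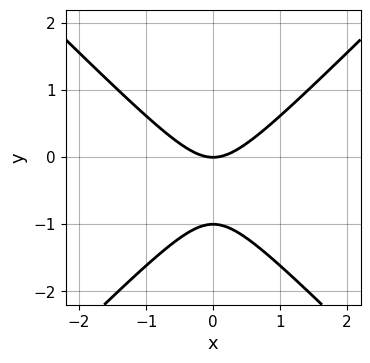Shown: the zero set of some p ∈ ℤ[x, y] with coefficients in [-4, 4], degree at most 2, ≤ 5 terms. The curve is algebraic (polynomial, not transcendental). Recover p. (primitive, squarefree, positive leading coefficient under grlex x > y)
1. Degree: a generic line meets the curve in up to 2 points, so deg p = 2.
2. Symmetries: the x ↦ −x reflection is a symmetry, so x appears only in even powers.
3. Against the integer gridlines: among the integer gridlines, it crosses the y-axis at y ∈ {-1, 0}; it meets the x-axis at x = 0 (among the integer gridlines).
4. These observations pin down the coefficients.

x^2 - y^2 - y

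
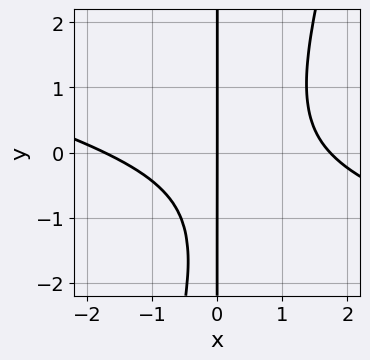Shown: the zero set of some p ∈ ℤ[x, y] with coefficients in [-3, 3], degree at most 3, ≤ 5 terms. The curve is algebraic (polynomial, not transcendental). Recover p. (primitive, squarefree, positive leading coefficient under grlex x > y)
deg p = 3. The shape is more complex than any degree-2 curve.
Against the integer gridlines: it crosses the x-axis at the gridline x = 0; the visible y-axis segment lies entirely on the curve.
The integer polynomial consistent with all of this is the stated p.

x^3 + 3*x^2*y - x*y^2 - 2*x*y - 3*x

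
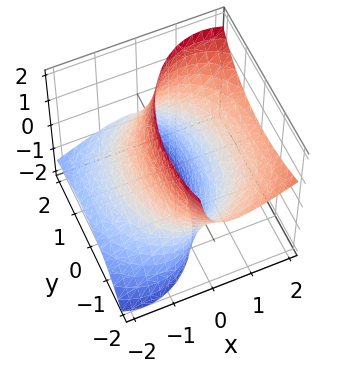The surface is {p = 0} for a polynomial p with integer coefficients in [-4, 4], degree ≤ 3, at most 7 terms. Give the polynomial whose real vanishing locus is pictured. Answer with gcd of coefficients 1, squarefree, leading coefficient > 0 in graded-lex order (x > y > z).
Degree: the shape is more complex than any degree-1 surface, so deg p = 2.
Against the integer gridlines: no z-intercept at any integer in the box.
Putting this together gives p.

2*x^2 - 3*x*z + y^2 + y*z - 3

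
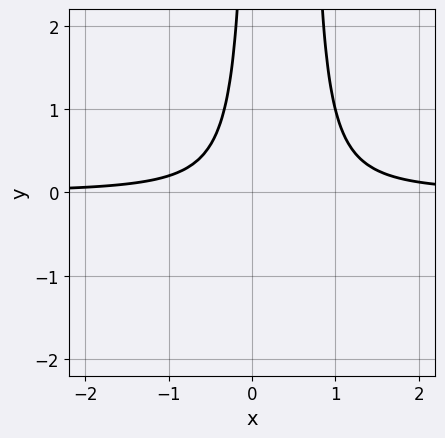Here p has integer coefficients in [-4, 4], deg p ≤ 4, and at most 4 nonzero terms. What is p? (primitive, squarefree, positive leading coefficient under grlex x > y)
3*x^2*y - 2*x*y - 1

1. Degree: the shape is more complex than any degree-2 curve, so deg p = 3.
2. From the axis intercepts and sections: it misses every integer gridline on the x-axis; the curve avoids every integer y-axis point in the box.
3. Matching integer coefficients to the picture gives p.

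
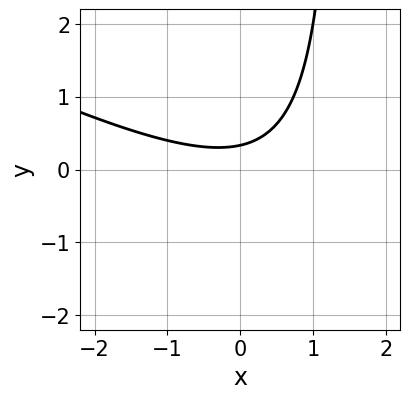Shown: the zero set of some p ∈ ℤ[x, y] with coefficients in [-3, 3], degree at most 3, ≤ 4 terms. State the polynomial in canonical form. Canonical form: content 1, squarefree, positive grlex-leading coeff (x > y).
x^2 + 2*x*y - 3*y + 1

deg p = 2. No degree-1 curve has this shape.
Reading off the gridlines: the curve avoids every integer x-axis point in the box.
Assembling these constraints gives the stated polynomial.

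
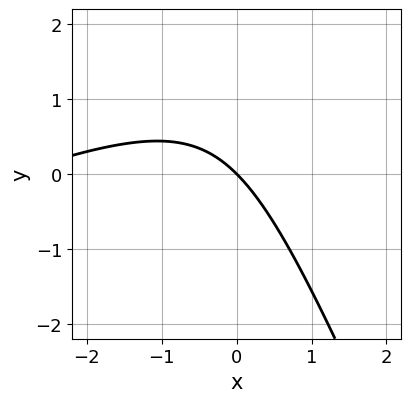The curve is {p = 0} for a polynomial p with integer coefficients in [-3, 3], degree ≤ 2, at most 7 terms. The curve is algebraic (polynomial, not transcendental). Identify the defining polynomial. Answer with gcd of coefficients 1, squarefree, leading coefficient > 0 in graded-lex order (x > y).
x^2 - 2*x*y - y^2 + 3*x + 3*y

The degree is 2 — the shape is more complex than any degree-1 curve.
From the axis intercepts and sections: one x-axis crossing is at x = 0; one y-axis crossing is at y = 0.
Solving for integer coefficients yields p as stated.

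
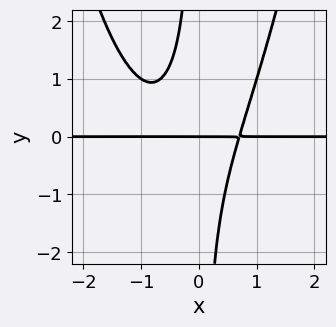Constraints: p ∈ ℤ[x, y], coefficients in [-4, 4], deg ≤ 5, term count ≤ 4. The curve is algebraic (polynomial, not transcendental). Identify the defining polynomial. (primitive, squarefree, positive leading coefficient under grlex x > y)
3*x^3*y + 2*x^2*y - 3*x*y^2 - 2*y

1. deg p = 4. A generic line meets the curve in up to 4 points.
2. Checking where it meets the axes: the visible x-axis segment lies entirely on the curve; it meets the y-axis at y = 0 (among the integer gridlines).
3. Fitting integer coefficients to these (and the overall shape) gives p.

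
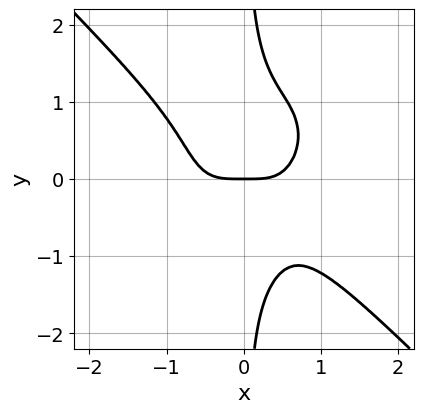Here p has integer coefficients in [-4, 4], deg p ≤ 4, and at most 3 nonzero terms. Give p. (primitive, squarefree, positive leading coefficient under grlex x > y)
3*x^4 + 3*x*y^3 - 2*y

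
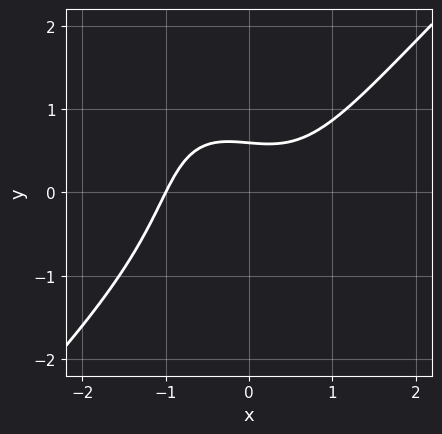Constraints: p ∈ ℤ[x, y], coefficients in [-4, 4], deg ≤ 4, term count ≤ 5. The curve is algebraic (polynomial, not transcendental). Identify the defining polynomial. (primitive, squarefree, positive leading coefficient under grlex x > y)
First, degree: no degree-2 curve has this shape, so deg p = 3.
Next, reading off the gridlines: it meets the x-axis at x = -1 (among the integer gridlines).
Finally, fitting integer coefficients to these (and the overall shape) gives p.

2*x^3 - x*y^2 - y^3 - 3*y + 2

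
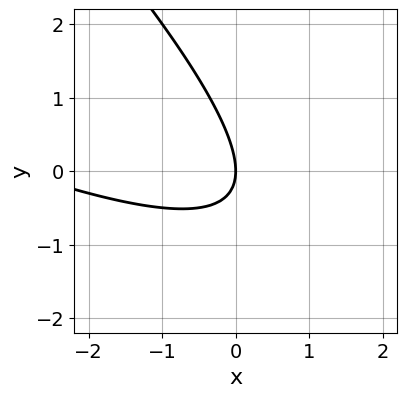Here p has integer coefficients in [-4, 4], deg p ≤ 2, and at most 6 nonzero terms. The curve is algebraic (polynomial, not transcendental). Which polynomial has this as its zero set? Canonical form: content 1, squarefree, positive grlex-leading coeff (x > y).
Degree: a generic line meets the curve in up to 2 points, so deg p = 2.
Reading off the gridlines: it crosses the y-axis at the gridline y = 0; it meets the x-axis at x = 0 (among the integer gridlines).
Putting this together gives p.

x^2 + 3*x*y + 2*y^2 + 3*x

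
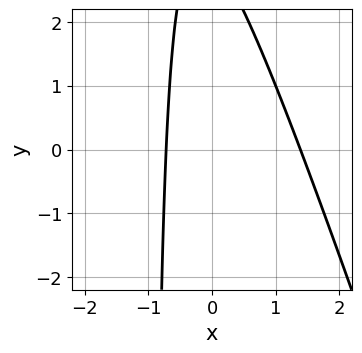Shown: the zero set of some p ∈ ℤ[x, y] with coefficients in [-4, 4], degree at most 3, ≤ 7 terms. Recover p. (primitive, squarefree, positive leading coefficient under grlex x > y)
3*x^2 + x*y - 2*x + y - 3

(a) Degree: no degree-1 curve has this shape, so deg p = 2.
(b) From the visible intercepts: no y-intercept at any integer in the box.
(c) Matching integer coefficients to the picture gives p.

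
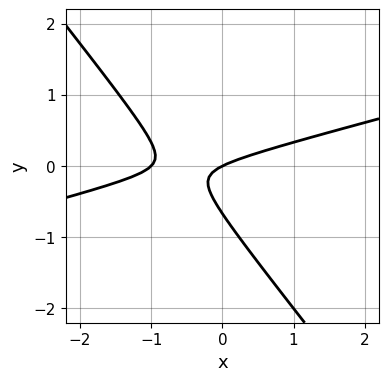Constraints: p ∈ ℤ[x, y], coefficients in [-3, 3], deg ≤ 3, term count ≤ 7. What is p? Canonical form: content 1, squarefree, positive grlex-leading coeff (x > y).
x^2 - 3*x*y - 3*y^2 + x - 2*y

Degree: the shape is more complex than any degree-1 curve, so deg p = 2.
Against the integer gridlines: it crosses the y-axis at the gridline y = 0; among the integer gridlines, it crosses the x-axis at x ∈ {-1, 0}.
Putting this together gives p.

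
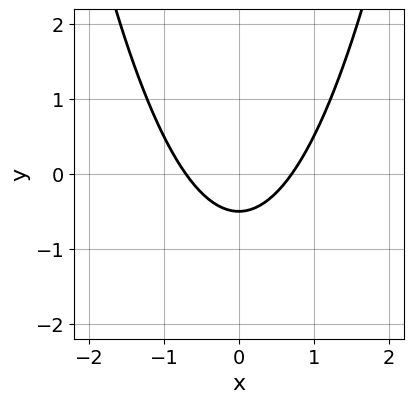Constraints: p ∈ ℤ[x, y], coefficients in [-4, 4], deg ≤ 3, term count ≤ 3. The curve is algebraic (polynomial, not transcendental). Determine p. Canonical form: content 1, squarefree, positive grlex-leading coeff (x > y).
2*x^2 - 2*y - 1

Degree: a generic line meets the curve in up to 2 points, so deg p = 2.
Symmetries: mirror symmetry x ↦ −x ⇒ only even powers of x.
Matching integer coefficients to the picture gives p.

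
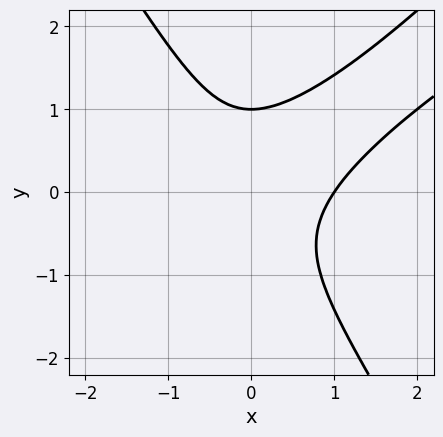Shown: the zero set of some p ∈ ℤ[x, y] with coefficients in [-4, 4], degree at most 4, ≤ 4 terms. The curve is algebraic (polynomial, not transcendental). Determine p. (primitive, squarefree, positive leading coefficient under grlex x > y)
x^3 - 2*x^2*y + y^3 - 1

(a) The degree is 3 — a generic line meets the curve in up to 3 points.
(b) From the visible intercepts: it meets the y-axis at y = 1 (among the integer gridlines); one x-axis crossing is at x = 1.
(c) Fitting integer coefficients to these (and the overall shape) gives p.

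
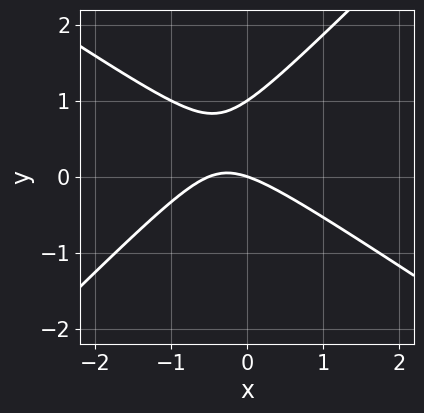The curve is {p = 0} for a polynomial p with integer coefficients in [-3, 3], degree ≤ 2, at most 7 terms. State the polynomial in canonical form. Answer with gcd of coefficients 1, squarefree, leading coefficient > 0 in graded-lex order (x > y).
2*x^2 + x*y - 3*y^2 + x + 3*y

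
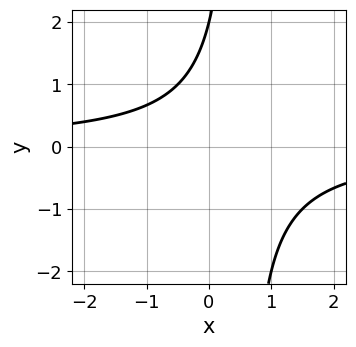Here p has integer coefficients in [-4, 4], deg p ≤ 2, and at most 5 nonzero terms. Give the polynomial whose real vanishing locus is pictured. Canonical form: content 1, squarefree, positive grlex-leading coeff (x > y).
2*x*y - y + 2

First, deg p = 2. The shape is more complex than any degree-1 curve.
Then, checking where it meets the axes: no x-intercept at any integer in the box; it crosses the y-axis at the gridline y = 2.
Finally, these observations pin down the coefficients.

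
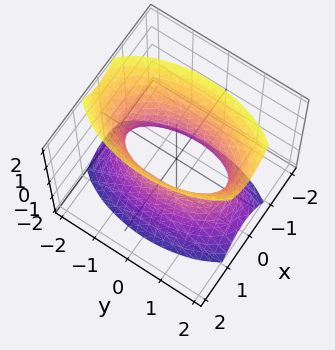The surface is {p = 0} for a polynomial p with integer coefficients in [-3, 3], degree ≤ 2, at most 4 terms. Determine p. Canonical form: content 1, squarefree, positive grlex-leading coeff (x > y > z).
3*x^2 + y^2 - z^2 - 2

1. deg p = 2. One connected sheet with a waist; a quadric.
2. Symmetries: mirror symmetry y ↦ −y ⇒ only even powers of y; it's symmetric under x → −x, forcing even powers of x; it's symmetric under z → −z, forcing even powers of z.
3. From the axis intercepts and sections: no z-intercept at any integer in the box.
4. Assembling these constraints gives the stated polynomial.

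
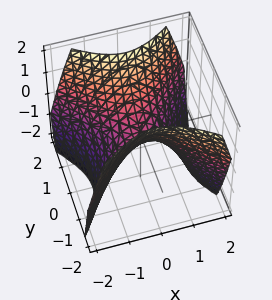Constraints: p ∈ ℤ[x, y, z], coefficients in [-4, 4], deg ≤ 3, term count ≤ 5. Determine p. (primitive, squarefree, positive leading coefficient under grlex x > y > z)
x^2 - y^2 + z

1. Degree: a hyperbolic paraboloid; a quadric, so deg p = 2.
2. Symmetries: it's symmetric under x → −x, forcing even powers of x; it's symmetric under y → −y, forcing even powers of y.
3. Reading off the gridlines: it crosses the z-axis at the gridline z = 0; it meets the y-axis at y = 0 (among the integer gridlines).
4. Solving for integer coefficients yields p as stated.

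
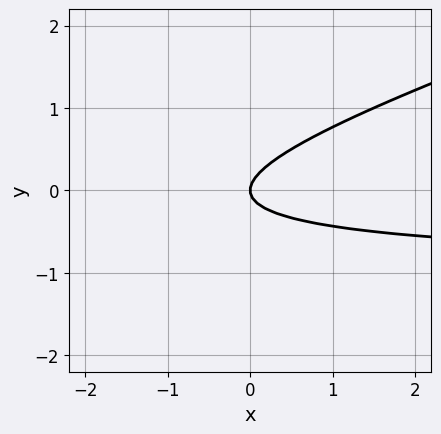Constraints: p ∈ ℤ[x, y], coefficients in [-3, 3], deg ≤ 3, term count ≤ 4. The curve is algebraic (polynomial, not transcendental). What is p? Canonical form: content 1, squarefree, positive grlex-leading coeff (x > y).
(a) deg p = 2. The shape is more complex than any degree-1 curve.
(b) Observable constraints: it meets the y-axis at y = 0 (among the integer gridlines); it crosses the x-axis at the gridline x = 0.
(c) These observations pin down the coefficients.

x*y - 3*y^2 + x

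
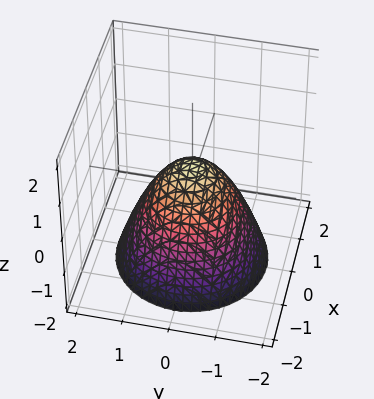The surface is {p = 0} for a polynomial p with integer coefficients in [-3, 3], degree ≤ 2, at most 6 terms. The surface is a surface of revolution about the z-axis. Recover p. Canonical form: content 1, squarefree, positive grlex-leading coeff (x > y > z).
1. Degree: a generic line meets the surface in up to 2 points, so deg p = 2.
2. By symmetry, every cross-section ⟂ z is a circle, so x, y appear only via x² + y².
3. From the visible intercepts: a circular section at z = -2 has radius between 1 and 2.
4. The integer polynomial consistent with all of this is the stated p.

2*x^2 + 2*y^2 + 2*z - 1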